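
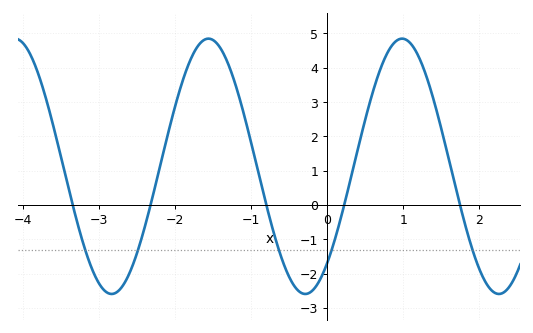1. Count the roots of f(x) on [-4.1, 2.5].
5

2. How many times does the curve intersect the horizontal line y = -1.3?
5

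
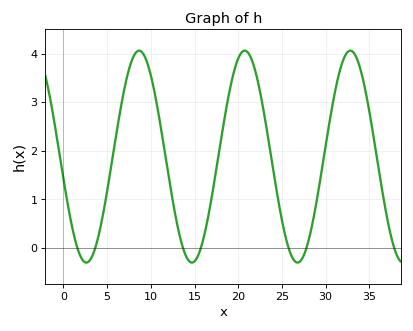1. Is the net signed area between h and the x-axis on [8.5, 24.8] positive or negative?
positive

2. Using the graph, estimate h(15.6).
-0.1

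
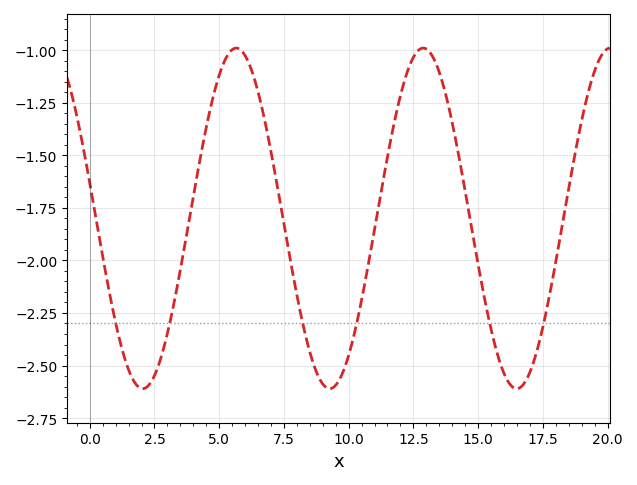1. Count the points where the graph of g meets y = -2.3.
6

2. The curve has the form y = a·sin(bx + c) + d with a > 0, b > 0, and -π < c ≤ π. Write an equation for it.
y = 0.81sin(0.87x + 2.93) - 1.8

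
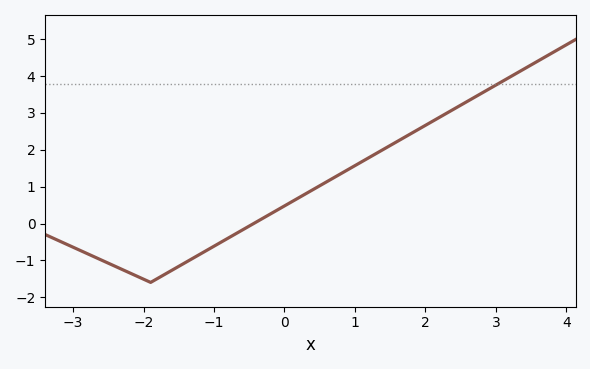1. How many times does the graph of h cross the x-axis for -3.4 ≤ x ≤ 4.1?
1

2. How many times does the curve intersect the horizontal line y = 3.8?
1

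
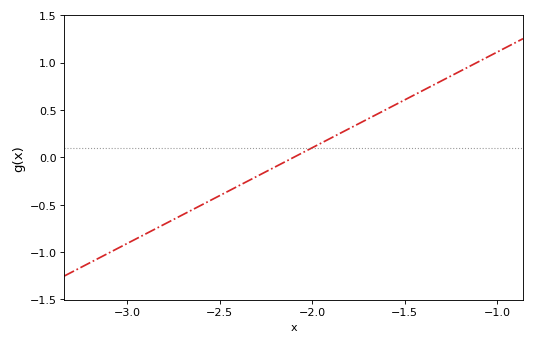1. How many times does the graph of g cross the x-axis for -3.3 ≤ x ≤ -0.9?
1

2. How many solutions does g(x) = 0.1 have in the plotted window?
1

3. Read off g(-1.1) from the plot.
1.01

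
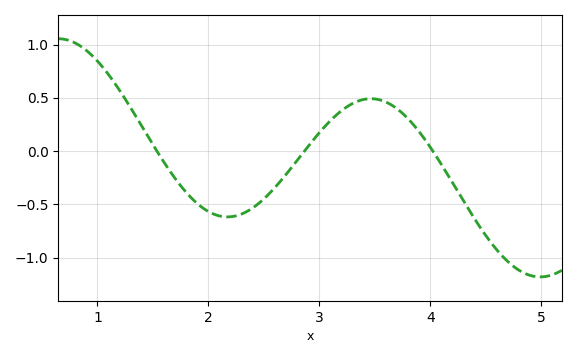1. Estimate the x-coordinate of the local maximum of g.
3.5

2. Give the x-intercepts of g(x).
1.5, 2.9, 4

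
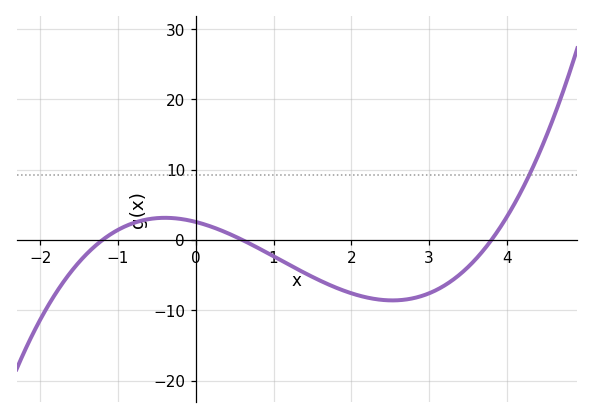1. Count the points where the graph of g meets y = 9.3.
1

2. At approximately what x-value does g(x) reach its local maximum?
-0.394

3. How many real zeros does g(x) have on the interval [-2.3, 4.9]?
3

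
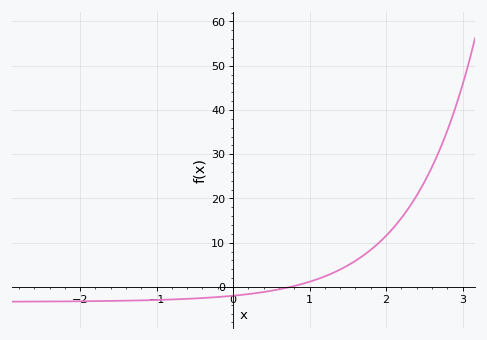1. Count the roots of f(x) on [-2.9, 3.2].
1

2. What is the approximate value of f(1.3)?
3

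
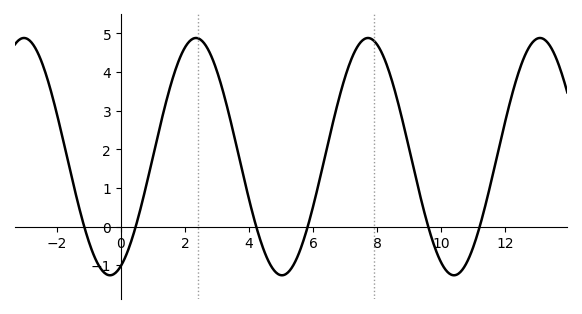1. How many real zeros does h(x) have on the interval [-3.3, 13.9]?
6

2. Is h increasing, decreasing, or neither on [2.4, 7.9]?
neither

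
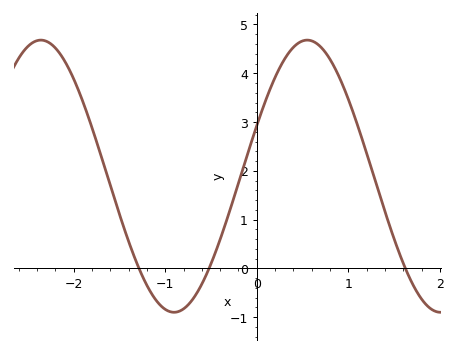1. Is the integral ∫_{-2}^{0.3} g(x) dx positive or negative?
positive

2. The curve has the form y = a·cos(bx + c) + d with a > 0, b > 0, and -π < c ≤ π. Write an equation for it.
y = 2.79cos(2.16x - 1.19) + 1.89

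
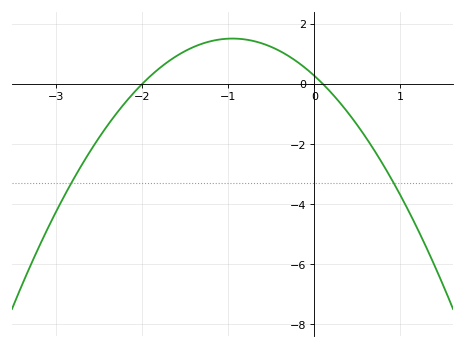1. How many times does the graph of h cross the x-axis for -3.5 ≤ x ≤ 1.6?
2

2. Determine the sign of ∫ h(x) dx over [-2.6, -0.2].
positive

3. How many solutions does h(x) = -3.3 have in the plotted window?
2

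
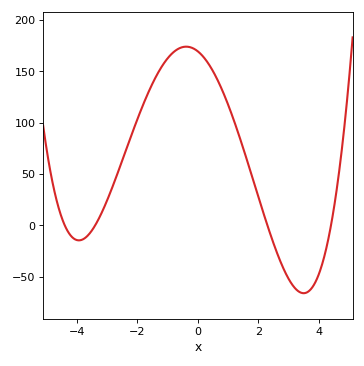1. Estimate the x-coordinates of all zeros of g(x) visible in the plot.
-4.4, -3.4, 2.2, 4.4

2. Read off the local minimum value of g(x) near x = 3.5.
-65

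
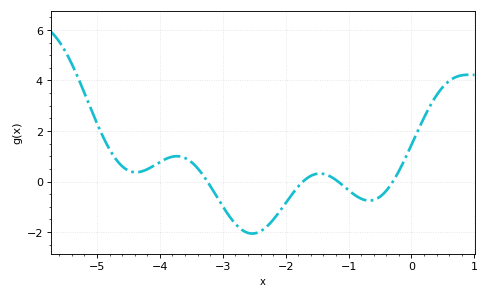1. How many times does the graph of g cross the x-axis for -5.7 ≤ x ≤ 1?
4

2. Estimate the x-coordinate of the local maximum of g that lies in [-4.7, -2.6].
-3.73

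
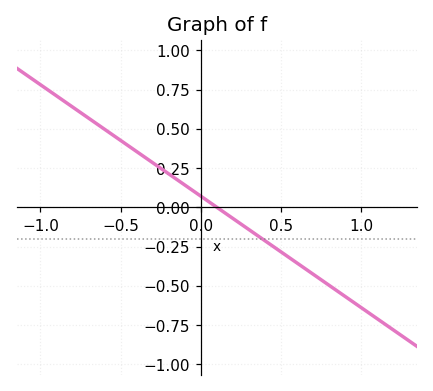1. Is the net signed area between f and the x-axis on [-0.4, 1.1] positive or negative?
negative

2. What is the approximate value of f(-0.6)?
0.5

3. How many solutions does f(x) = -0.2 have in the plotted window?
1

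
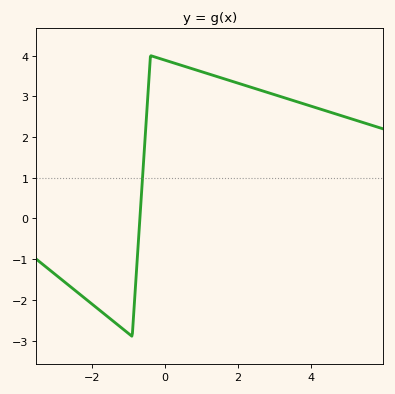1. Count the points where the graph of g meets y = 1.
1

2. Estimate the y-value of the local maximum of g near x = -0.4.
4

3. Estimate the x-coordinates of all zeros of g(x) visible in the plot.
-0.6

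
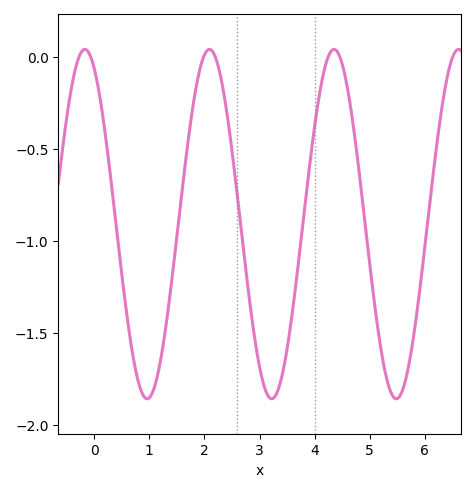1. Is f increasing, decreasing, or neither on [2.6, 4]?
neither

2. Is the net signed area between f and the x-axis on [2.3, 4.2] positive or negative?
negative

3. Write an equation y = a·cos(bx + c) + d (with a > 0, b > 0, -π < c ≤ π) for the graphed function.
y = 0.95cos(2.8x + 0.47) - 0.91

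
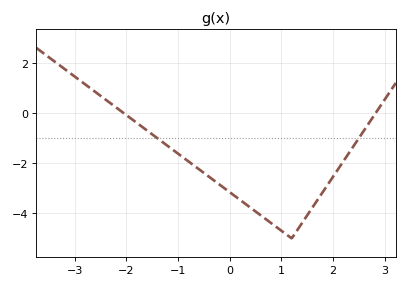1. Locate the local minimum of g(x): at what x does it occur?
1.2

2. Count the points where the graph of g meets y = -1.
2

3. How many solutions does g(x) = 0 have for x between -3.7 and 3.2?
2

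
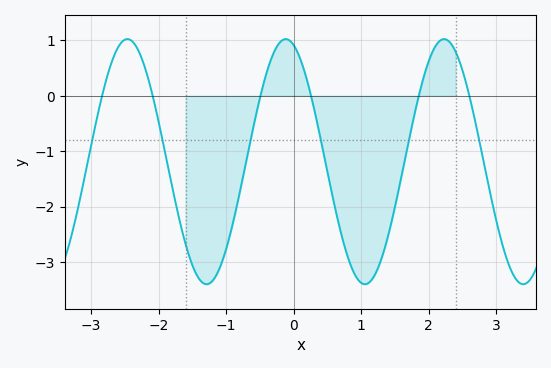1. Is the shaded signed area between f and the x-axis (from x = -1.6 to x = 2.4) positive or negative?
negative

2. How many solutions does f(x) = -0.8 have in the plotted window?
6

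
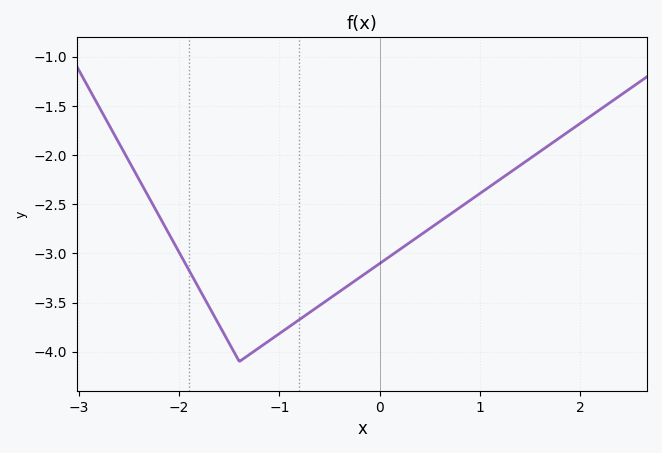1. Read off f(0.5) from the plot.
-2.75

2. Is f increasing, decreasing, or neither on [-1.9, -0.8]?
neither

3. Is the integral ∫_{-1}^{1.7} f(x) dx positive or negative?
negative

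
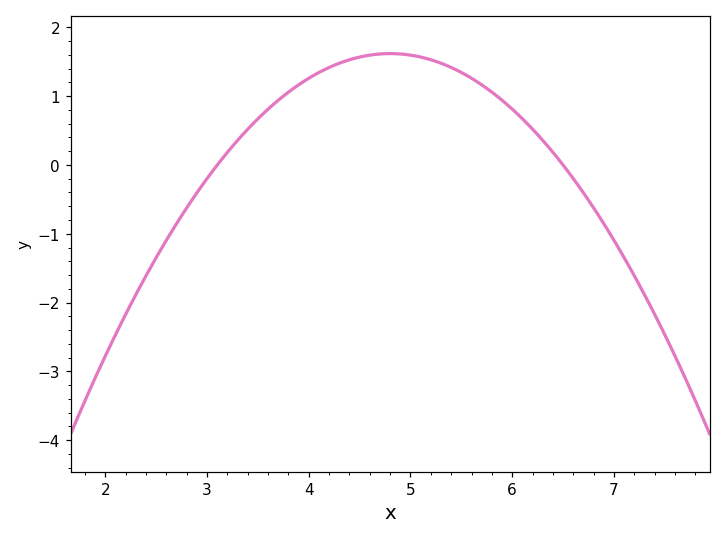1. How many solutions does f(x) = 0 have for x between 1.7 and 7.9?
2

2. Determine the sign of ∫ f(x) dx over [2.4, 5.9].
positive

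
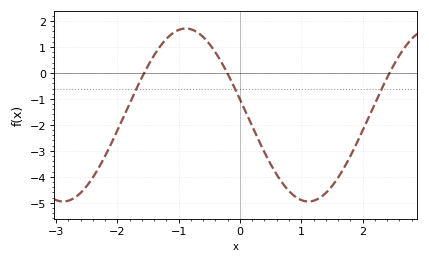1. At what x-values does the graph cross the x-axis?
-1.56, -0.208, 2.44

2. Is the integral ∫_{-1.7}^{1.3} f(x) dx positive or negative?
negative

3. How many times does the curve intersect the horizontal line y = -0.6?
3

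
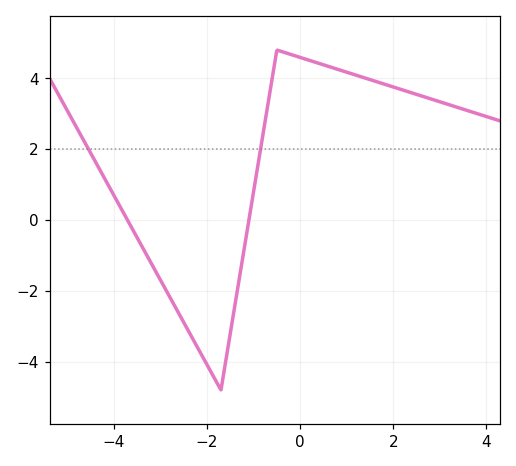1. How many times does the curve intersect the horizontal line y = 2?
2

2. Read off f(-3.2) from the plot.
-1.21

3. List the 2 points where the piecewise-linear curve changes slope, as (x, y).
(-1.7, -4.8); (-0.5, 4.8)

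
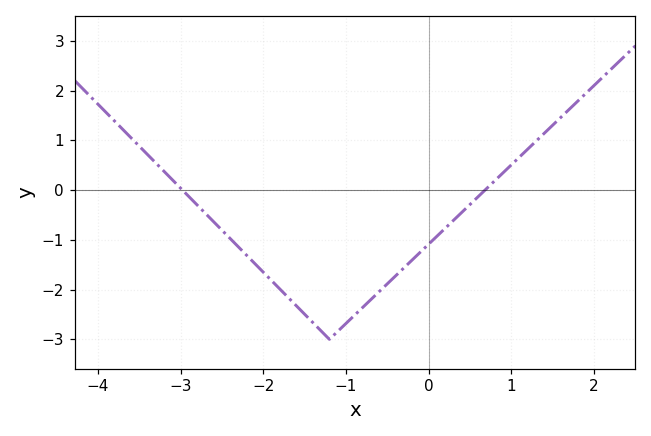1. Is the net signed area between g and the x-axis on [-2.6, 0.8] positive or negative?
negative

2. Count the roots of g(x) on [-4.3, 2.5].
2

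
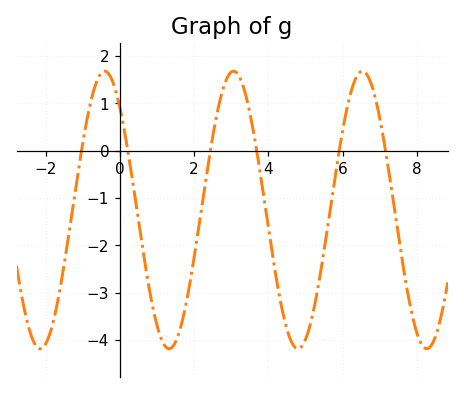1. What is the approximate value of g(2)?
-2.3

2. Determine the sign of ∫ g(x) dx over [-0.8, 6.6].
negative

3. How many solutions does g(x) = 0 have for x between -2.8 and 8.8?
6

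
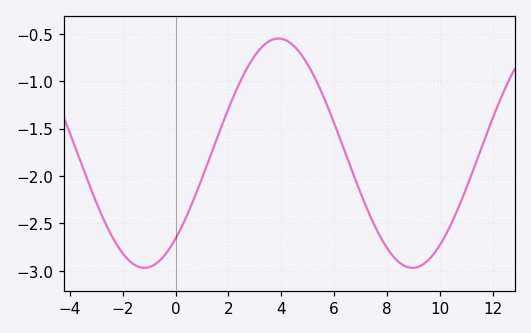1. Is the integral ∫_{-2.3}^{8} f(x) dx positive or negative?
negative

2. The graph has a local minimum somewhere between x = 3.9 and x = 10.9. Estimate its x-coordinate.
9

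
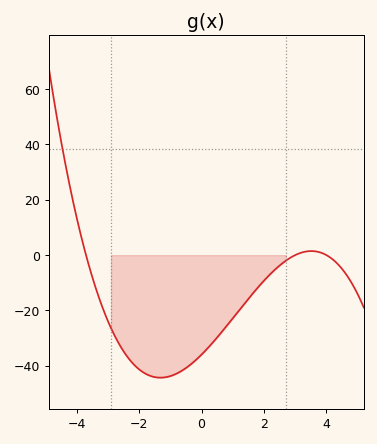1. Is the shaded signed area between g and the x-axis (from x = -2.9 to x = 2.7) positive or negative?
negative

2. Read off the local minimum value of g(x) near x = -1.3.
-44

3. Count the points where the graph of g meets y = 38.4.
1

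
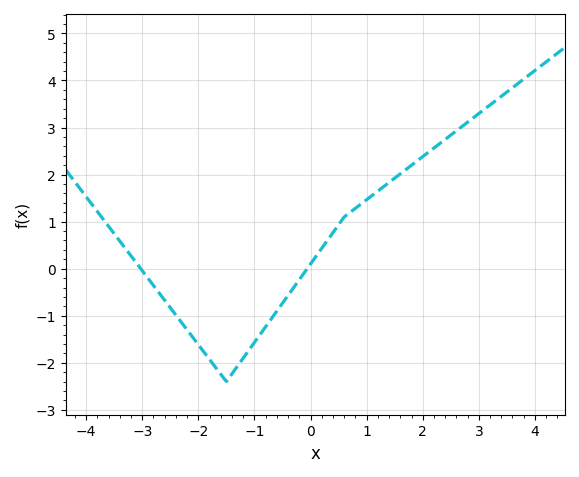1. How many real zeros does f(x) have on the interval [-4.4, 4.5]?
2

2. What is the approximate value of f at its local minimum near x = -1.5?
-2.4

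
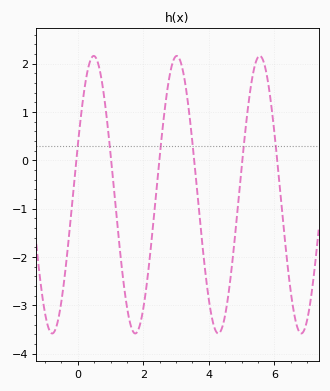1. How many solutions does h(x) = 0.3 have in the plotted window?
6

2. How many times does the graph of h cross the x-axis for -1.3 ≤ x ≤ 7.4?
6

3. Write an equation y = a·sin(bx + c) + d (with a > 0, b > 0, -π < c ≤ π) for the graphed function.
y = 2.87sin(2.5x + 0.36) - 0.71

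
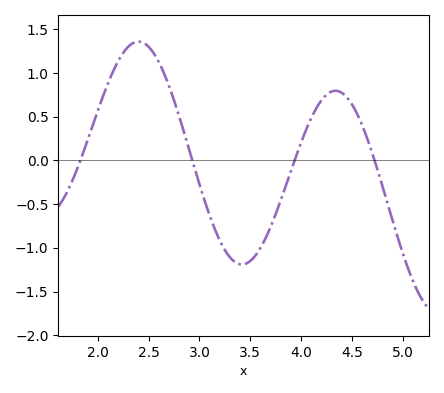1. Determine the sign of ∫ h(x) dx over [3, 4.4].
negative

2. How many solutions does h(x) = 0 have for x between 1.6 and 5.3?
4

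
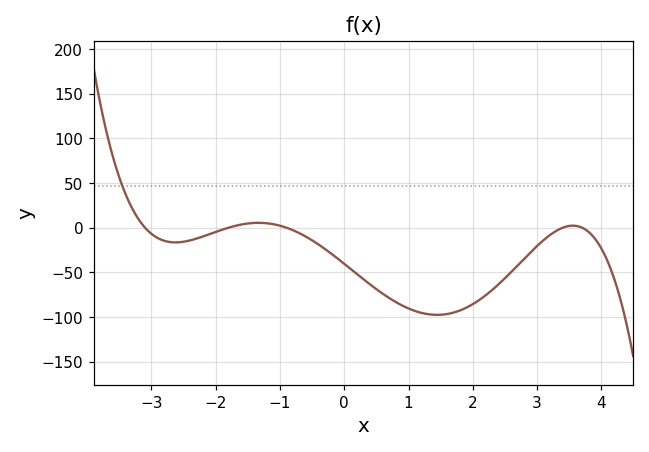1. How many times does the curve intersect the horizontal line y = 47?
1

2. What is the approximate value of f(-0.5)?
-14.2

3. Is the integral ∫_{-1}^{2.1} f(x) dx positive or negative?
negative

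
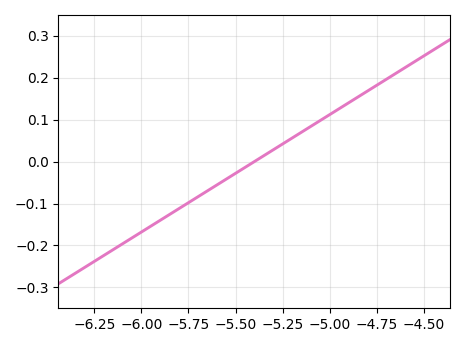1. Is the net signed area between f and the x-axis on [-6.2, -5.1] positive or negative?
negative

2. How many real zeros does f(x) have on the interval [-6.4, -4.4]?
1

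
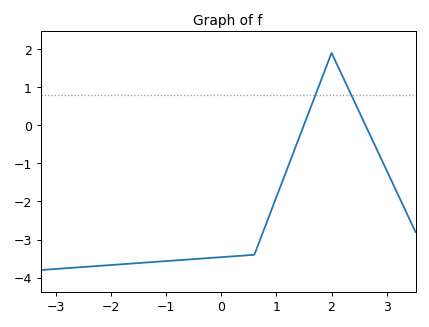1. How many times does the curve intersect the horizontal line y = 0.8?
2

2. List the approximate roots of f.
1.5, 2.62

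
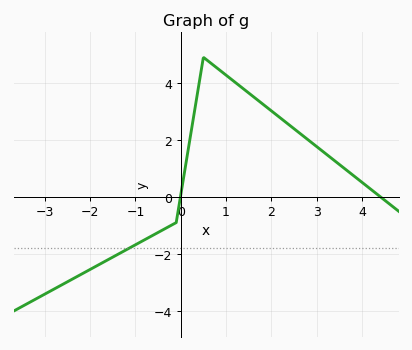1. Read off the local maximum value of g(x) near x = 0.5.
4.9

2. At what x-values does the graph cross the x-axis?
-0.007, 4.41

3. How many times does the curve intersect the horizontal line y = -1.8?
1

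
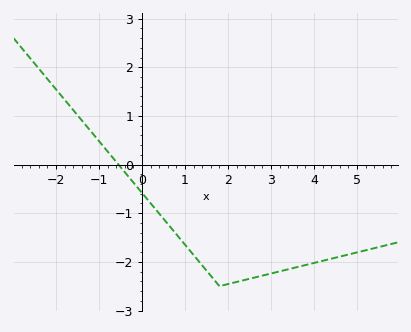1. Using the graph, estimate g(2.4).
-2.37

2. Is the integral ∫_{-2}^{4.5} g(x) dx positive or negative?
negative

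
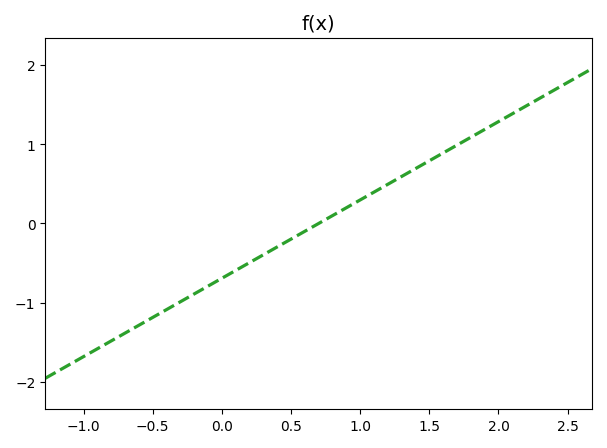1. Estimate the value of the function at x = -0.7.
-1.39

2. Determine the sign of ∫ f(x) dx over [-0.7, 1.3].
negative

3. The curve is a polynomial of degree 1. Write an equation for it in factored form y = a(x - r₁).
y = 0.99(x - 0.7)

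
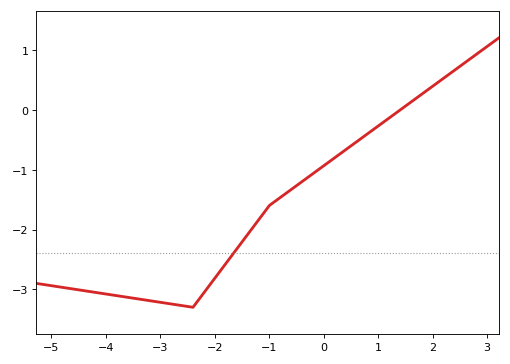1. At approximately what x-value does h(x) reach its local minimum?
-2.4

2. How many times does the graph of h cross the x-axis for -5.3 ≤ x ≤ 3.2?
1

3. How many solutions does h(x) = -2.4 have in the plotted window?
1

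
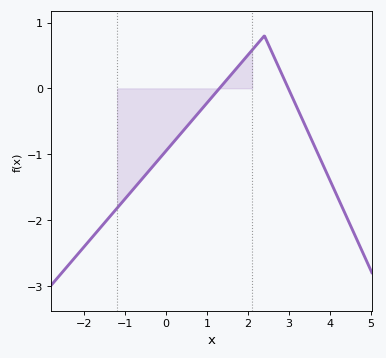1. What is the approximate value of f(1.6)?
0.218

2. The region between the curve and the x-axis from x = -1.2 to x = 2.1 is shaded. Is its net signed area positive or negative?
negative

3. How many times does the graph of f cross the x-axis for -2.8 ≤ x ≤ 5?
2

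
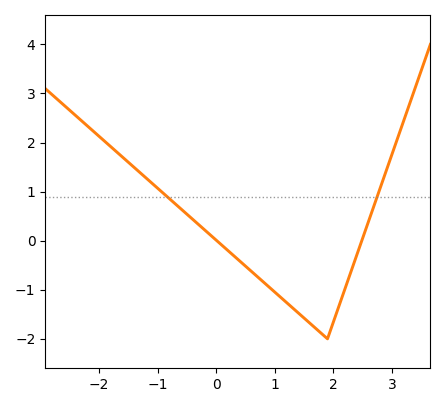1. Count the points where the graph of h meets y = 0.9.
2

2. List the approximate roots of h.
0.01, 2.49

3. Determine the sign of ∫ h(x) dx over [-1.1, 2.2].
negative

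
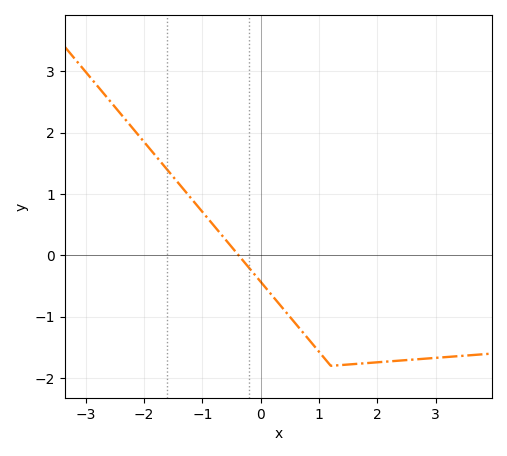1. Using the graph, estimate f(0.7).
-1.23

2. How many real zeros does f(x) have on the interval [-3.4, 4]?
1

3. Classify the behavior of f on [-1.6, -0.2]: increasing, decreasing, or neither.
decreasing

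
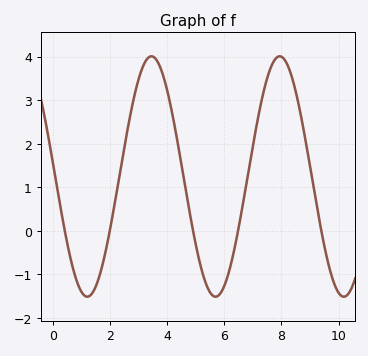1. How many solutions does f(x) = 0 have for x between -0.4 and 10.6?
5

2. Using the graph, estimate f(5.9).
-1.4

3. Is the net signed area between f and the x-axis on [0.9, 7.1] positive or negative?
positive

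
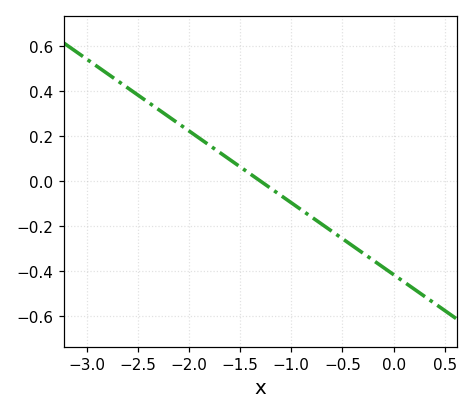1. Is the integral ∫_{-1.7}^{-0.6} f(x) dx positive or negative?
negative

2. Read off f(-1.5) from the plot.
0.06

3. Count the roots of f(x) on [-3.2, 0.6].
1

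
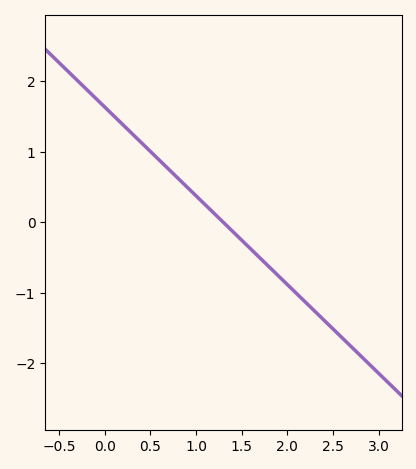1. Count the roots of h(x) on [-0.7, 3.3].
1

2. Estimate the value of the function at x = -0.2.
1.89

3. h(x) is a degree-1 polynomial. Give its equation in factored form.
y = -1.26(x - 1.3)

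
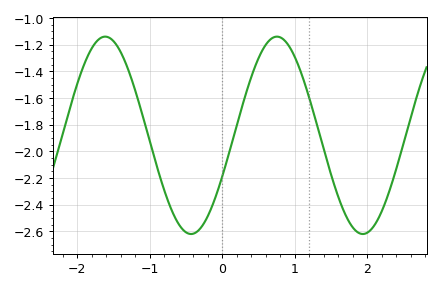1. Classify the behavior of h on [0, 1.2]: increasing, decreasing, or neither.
neither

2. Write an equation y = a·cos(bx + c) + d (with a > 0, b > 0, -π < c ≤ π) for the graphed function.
y = 0.74cos(2.6x - 2) - 1.88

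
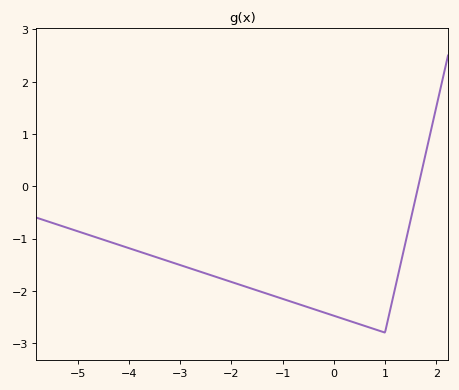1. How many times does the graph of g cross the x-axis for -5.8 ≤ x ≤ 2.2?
1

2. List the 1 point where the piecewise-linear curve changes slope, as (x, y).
(1, -2.8)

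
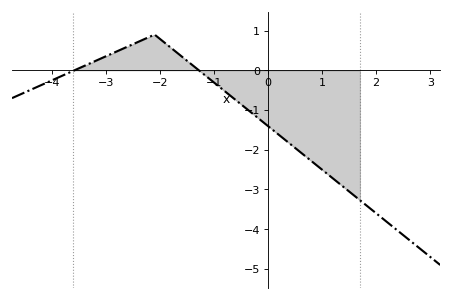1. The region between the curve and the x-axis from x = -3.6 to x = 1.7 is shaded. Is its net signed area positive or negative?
negative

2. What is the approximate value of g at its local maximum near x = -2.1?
0.899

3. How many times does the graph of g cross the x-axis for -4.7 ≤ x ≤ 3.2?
2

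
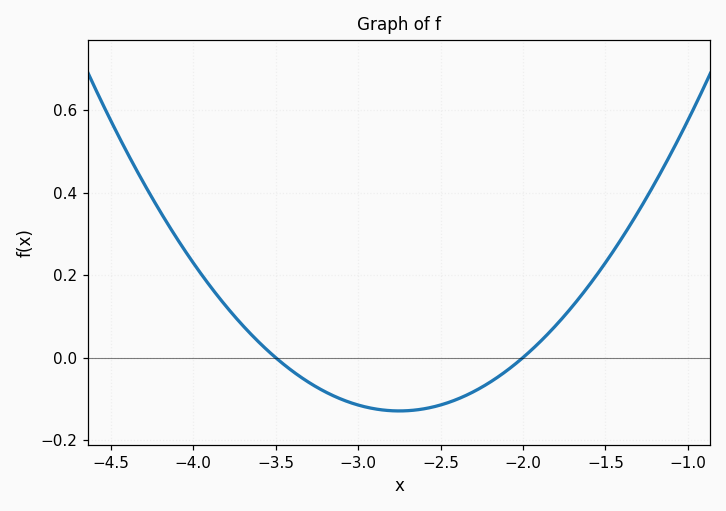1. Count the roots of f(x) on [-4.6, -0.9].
2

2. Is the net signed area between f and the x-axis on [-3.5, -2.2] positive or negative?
negative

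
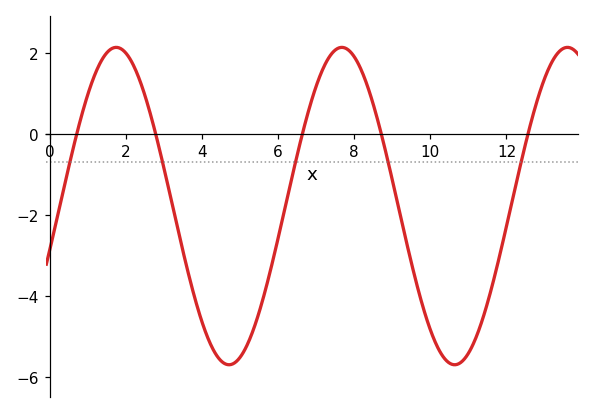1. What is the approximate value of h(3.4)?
-2.48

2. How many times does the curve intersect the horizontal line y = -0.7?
5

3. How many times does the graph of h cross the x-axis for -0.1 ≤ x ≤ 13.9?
5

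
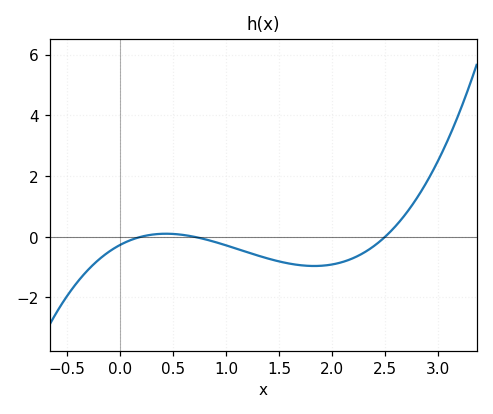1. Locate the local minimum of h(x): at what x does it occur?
1.83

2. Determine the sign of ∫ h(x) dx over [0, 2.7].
negative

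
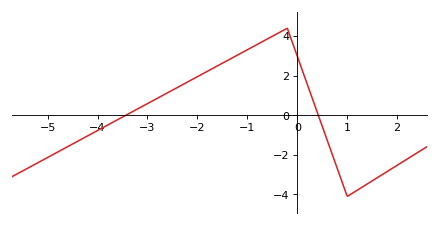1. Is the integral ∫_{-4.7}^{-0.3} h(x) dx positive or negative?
positive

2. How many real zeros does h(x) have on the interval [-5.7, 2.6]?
2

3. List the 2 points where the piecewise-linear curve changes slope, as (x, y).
(-0.2, 4.4); (1, -4.1)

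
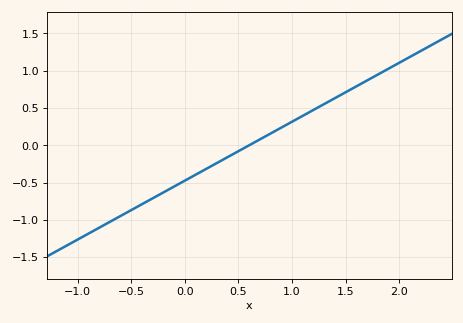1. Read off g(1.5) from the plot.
0.7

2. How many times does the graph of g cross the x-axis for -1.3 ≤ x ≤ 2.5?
1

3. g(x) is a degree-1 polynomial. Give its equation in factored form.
y = 0.79(x - 0.6)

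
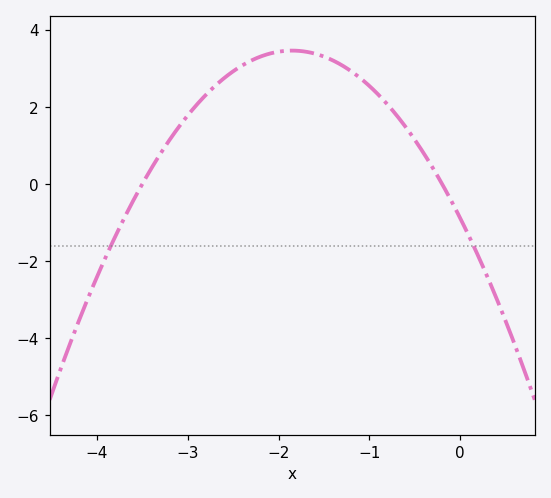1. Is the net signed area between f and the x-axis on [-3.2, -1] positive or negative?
positive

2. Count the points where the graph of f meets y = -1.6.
2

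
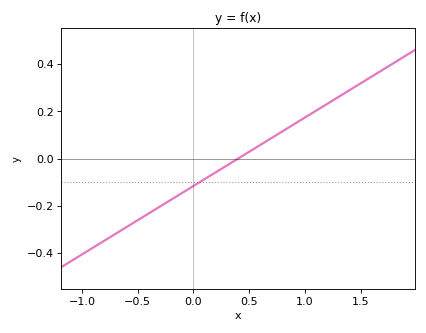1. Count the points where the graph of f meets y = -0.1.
1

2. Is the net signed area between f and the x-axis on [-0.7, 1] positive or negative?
negative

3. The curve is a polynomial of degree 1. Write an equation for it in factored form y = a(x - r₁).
y = 0.29(x - 0.4)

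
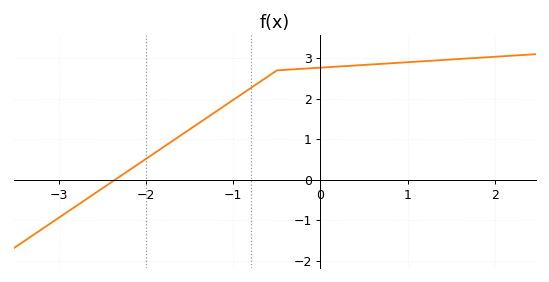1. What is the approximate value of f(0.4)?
2.8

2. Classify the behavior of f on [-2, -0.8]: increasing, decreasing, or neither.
increasing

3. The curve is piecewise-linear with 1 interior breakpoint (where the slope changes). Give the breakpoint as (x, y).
(-0.5, 2.7)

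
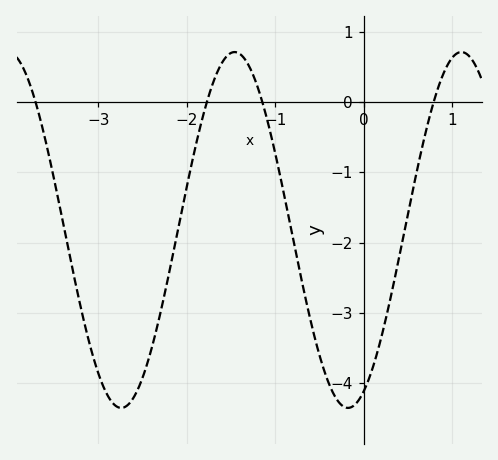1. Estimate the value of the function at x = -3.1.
-3.4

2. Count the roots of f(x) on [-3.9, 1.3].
4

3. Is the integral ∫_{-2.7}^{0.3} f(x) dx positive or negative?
negative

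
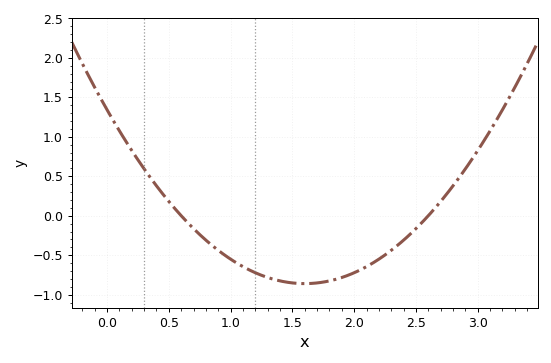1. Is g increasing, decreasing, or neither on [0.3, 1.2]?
decreasing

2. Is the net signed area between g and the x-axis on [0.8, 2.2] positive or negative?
negative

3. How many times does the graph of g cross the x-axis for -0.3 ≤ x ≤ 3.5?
2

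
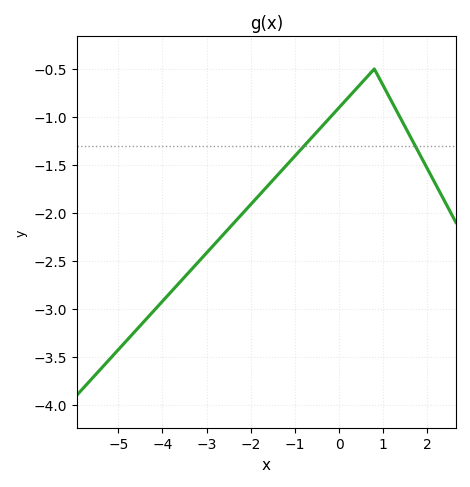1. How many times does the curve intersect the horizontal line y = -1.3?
2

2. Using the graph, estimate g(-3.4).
-2.6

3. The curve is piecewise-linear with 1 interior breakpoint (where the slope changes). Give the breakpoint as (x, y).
(0.8, -0.5)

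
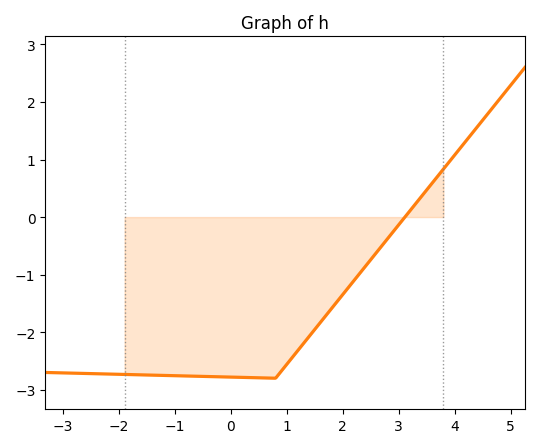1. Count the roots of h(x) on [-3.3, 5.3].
1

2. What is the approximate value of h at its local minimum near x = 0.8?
-2.8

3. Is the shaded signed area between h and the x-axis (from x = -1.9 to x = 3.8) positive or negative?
negative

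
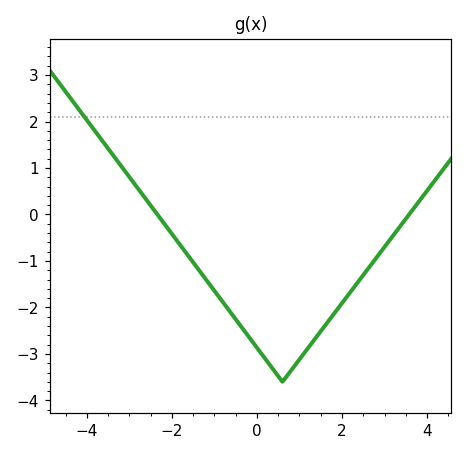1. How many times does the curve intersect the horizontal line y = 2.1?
1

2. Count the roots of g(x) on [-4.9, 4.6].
2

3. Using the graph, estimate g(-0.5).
-2.25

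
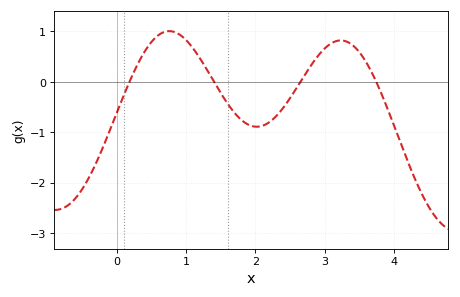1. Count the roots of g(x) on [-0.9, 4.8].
4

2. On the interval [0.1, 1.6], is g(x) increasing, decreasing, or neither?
neither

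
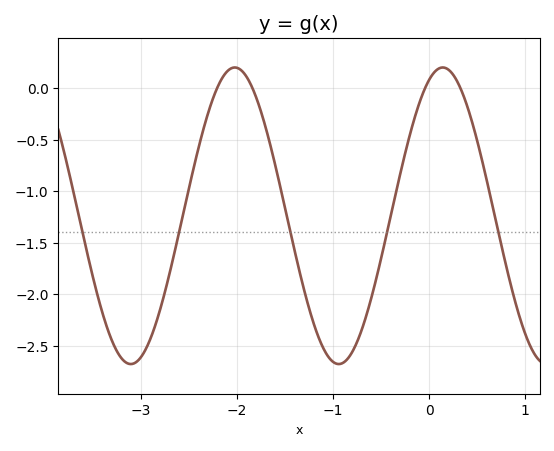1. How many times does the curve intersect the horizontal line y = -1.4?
5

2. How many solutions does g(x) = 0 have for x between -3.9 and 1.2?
4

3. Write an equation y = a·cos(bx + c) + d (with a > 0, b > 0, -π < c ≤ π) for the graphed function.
y = 1.44cos(2.9x - 0.41) - 1.24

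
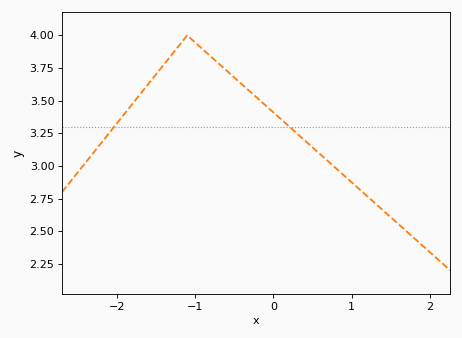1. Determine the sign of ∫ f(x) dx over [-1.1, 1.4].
positive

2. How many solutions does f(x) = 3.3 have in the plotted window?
2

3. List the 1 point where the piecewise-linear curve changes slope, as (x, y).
(-1.1, 4)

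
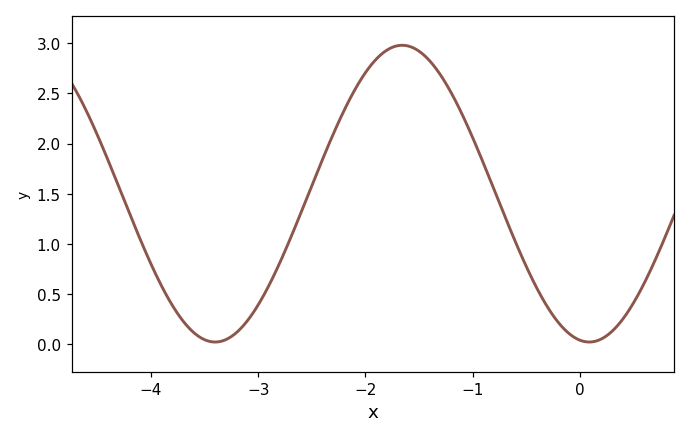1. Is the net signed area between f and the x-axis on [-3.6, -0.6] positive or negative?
positive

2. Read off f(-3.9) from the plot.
0.575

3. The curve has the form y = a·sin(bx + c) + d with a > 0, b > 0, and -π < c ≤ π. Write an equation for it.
y = 1.48sin(1.8x - 1.73) + 1.5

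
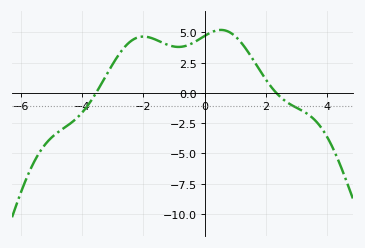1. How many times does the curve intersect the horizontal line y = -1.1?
2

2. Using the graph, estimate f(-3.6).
-0.2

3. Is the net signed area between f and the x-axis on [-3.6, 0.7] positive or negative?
positive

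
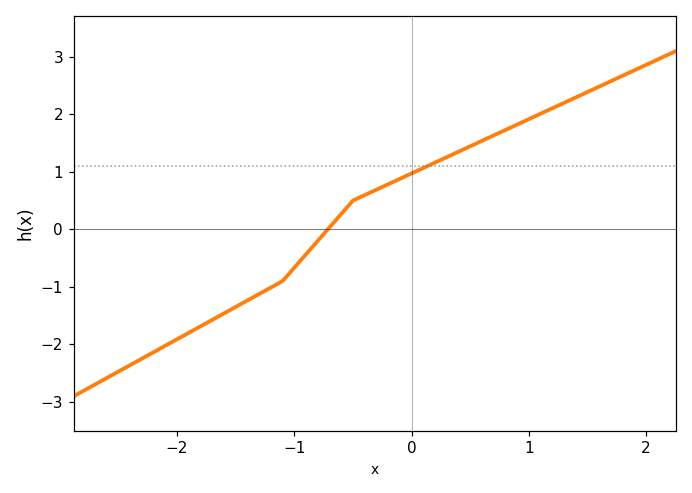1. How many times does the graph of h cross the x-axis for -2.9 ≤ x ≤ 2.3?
1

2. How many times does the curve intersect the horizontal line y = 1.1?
1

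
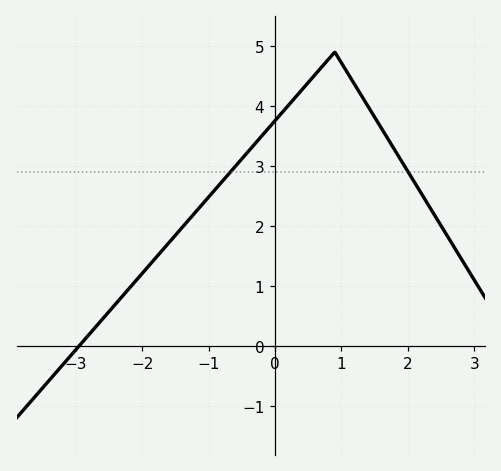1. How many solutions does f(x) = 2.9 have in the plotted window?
2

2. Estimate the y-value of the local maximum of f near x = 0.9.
4.9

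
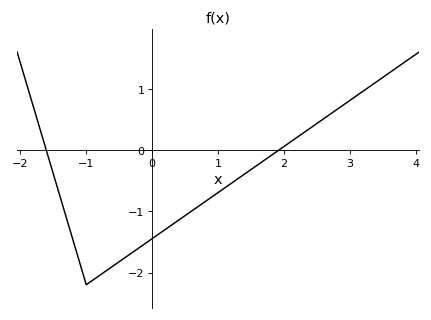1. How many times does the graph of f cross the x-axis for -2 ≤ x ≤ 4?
2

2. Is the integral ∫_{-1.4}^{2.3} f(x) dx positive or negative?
negative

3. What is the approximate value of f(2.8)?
0.7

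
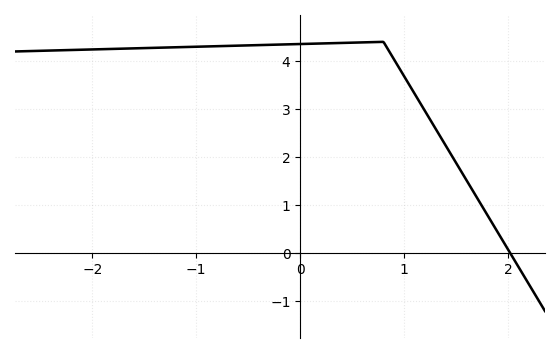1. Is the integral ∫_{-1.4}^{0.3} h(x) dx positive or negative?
positive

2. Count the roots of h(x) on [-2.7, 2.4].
1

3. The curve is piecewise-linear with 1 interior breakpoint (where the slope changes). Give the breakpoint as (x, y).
(0.8, 4.4)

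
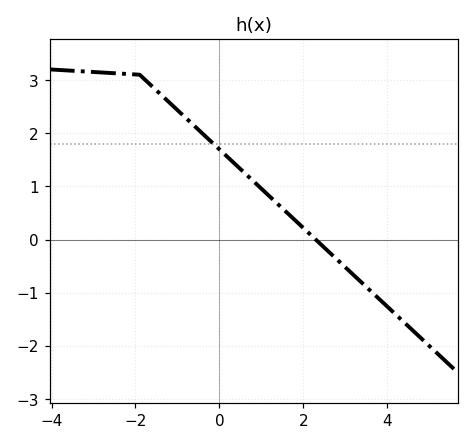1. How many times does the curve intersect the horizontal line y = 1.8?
1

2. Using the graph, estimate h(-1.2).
2.6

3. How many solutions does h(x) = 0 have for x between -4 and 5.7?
1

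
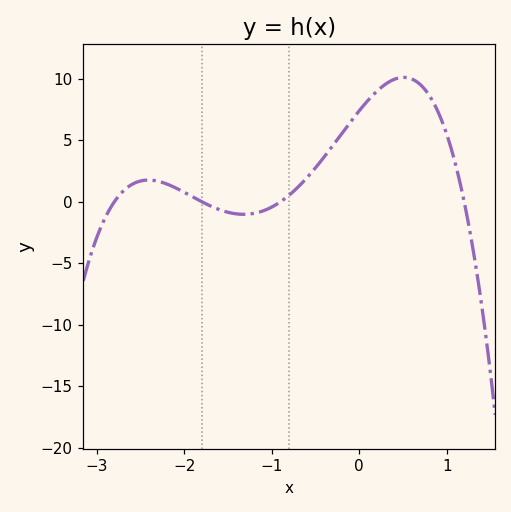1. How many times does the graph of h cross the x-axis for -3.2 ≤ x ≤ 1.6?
4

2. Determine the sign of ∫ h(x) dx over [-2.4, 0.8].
positive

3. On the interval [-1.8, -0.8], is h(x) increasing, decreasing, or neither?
neither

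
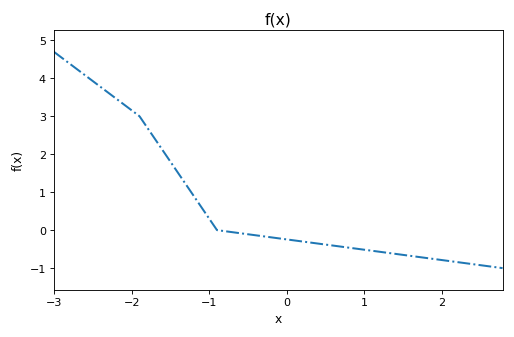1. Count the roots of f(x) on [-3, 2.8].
1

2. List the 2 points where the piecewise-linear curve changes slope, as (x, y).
(-1.9, 3); (-0.9, 0)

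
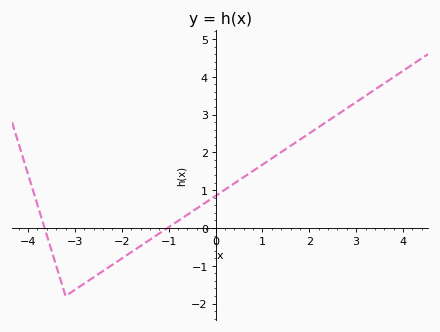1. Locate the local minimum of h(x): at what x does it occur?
-3.2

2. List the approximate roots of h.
-3.65, -1.02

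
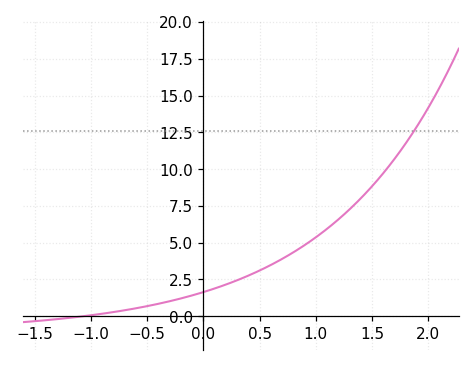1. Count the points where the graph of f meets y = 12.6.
1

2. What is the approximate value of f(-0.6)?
0.54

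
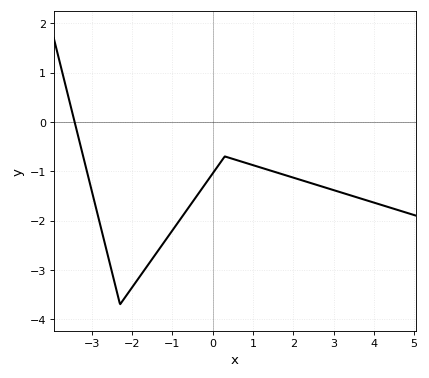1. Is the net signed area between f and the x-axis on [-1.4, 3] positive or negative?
negative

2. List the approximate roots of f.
-3.43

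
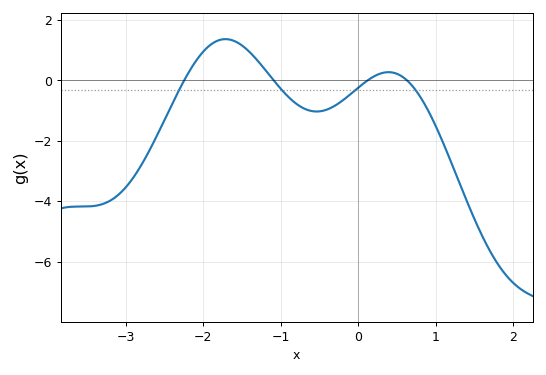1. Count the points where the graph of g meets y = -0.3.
4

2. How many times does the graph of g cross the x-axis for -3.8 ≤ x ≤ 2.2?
4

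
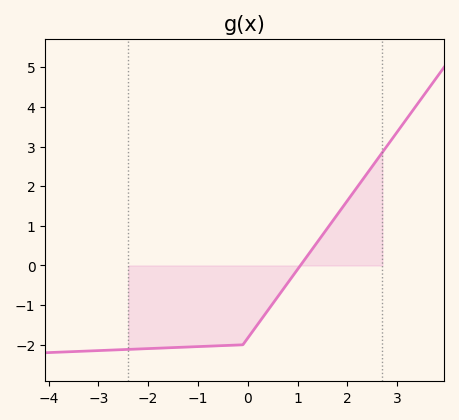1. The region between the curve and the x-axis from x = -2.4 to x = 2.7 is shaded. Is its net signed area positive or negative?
negative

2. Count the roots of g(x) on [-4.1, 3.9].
1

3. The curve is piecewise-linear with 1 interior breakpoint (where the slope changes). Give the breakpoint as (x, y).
(-0.1, -2)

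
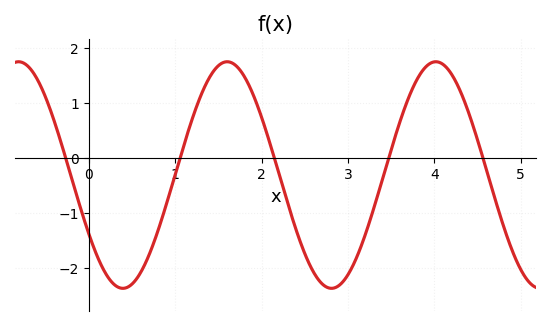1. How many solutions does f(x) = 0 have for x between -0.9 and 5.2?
5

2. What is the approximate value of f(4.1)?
1.7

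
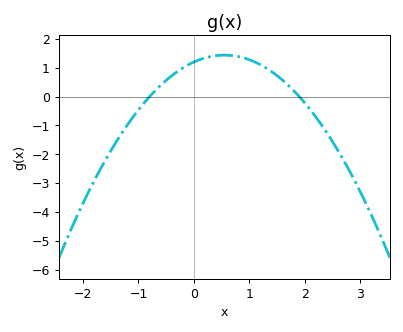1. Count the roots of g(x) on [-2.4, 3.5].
2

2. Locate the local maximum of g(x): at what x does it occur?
0.5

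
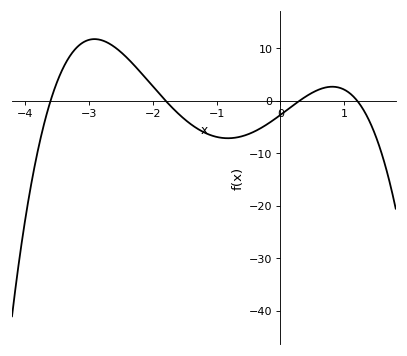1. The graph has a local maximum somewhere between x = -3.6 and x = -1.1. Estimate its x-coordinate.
-2.91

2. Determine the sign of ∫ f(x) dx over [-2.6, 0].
negative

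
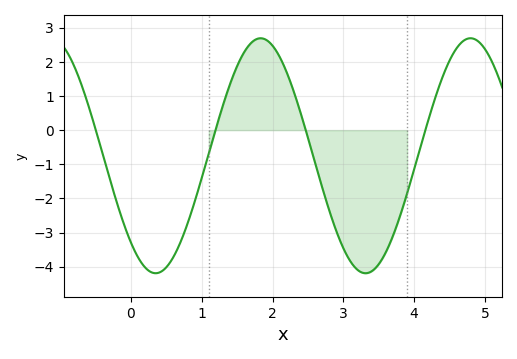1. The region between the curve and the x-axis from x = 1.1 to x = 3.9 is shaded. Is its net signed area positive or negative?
negative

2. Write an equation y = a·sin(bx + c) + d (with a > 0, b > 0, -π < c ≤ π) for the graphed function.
y = 3.44sin(2.1x - 2.3) - 0.75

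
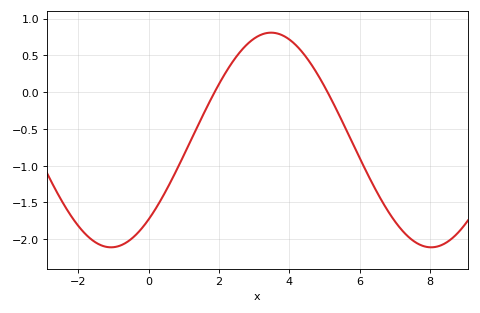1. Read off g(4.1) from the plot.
0.679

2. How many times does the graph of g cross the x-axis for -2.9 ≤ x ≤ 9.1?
2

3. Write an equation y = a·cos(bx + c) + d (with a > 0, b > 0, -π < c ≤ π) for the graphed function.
y = 1.46cos(0.69x - 2.4) - 0.65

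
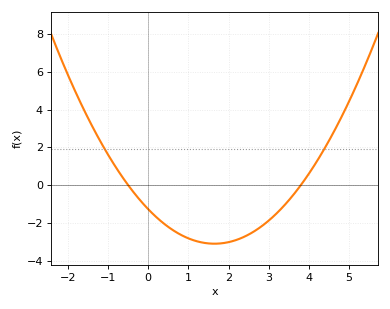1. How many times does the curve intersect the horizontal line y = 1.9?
2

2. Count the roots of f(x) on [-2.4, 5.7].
2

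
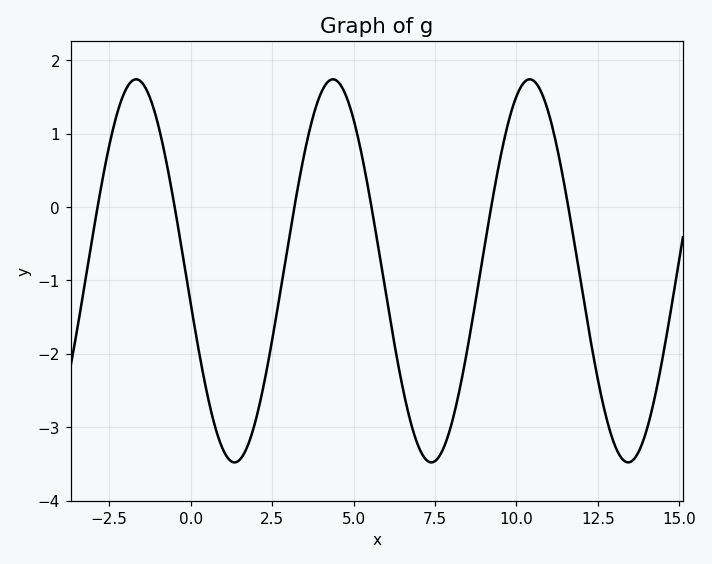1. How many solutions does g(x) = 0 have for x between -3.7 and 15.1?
6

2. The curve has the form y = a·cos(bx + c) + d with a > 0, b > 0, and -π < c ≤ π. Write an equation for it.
y = 2.61cos(1.04x + 1.74) - 0.87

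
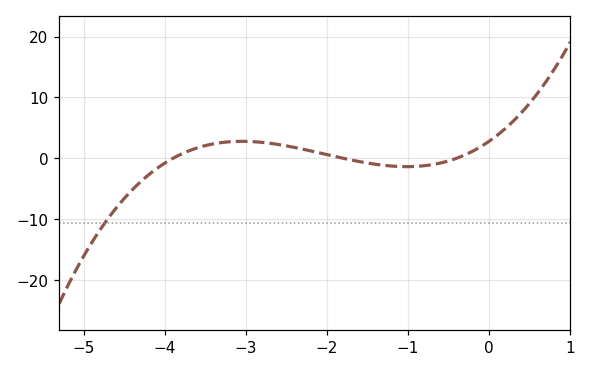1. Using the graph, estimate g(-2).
0.602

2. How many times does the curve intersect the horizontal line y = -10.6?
1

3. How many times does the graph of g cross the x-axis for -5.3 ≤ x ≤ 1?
3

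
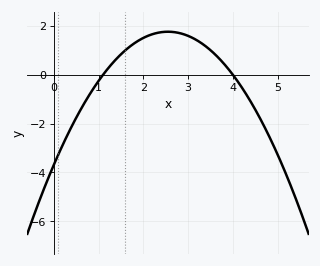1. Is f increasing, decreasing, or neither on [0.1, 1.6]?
increasing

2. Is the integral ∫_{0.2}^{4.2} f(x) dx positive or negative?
positive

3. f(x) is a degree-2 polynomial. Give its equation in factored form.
y = -0.84(x - 1.1)(x - 4)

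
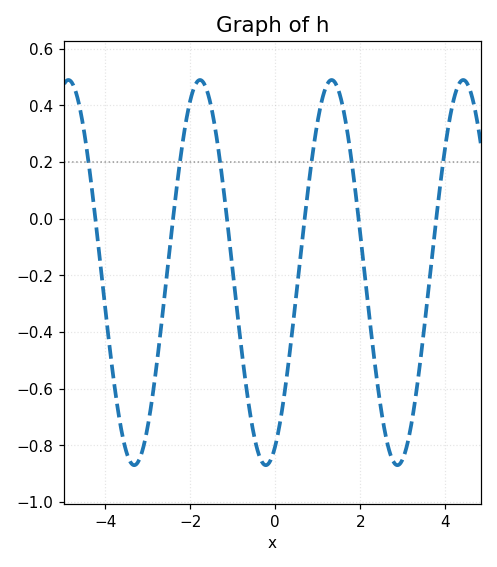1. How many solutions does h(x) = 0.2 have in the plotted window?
6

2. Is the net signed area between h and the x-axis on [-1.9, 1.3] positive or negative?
negative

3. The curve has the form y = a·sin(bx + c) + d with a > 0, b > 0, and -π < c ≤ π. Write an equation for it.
y = 0.68sin(2.03x - 1.12) - 0.19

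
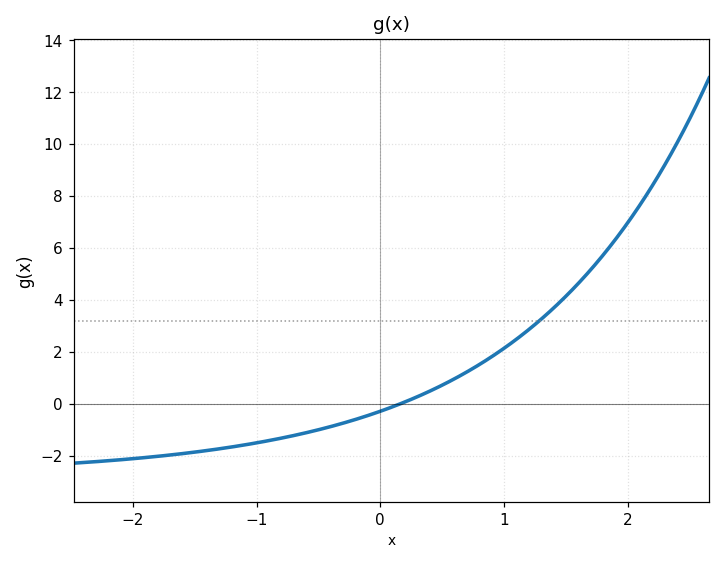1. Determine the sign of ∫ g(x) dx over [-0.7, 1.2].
positive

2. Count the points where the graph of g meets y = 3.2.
1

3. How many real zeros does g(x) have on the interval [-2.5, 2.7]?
1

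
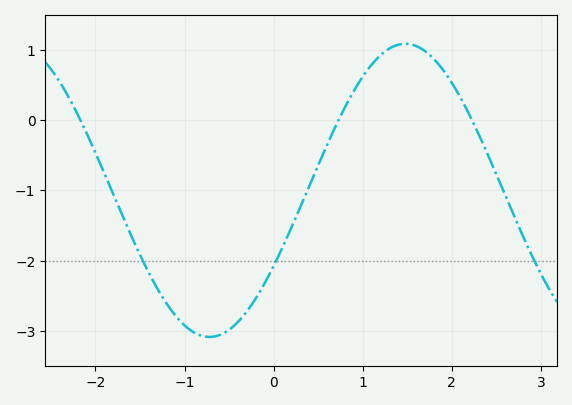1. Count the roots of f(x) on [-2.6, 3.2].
3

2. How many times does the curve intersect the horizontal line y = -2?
3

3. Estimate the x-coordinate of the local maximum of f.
1.5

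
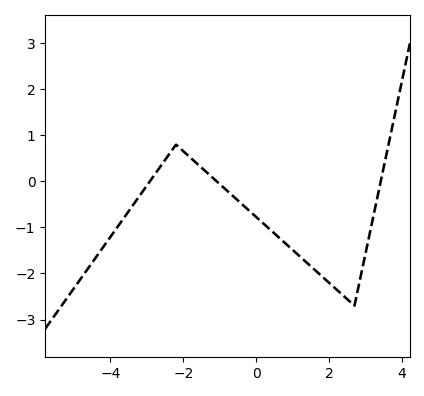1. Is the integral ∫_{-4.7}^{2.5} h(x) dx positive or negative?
negative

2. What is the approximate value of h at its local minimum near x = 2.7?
-2.7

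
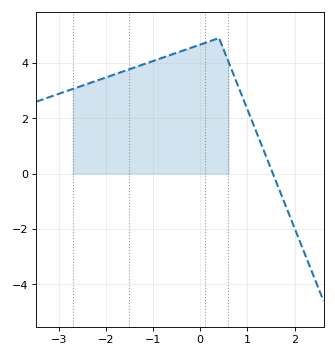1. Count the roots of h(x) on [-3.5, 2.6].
1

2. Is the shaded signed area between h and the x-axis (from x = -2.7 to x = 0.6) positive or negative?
positive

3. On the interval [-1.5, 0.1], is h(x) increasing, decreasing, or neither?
increasing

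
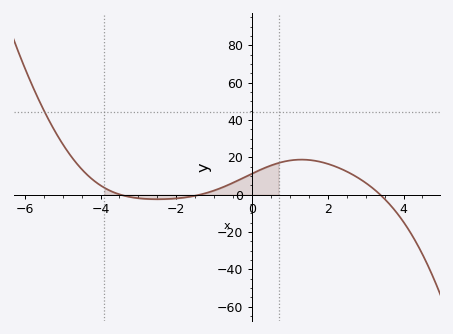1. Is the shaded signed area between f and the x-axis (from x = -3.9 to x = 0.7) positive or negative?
positive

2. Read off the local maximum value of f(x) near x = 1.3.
18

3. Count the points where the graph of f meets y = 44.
1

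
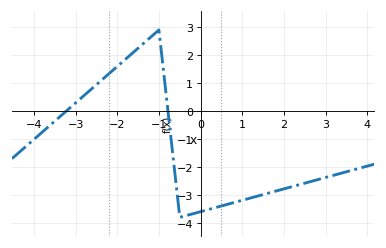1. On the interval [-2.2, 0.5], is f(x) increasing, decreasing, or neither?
neither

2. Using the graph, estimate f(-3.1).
0.2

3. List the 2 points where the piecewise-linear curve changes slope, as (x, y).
(-1, 2.9); (-0.5, -3.8)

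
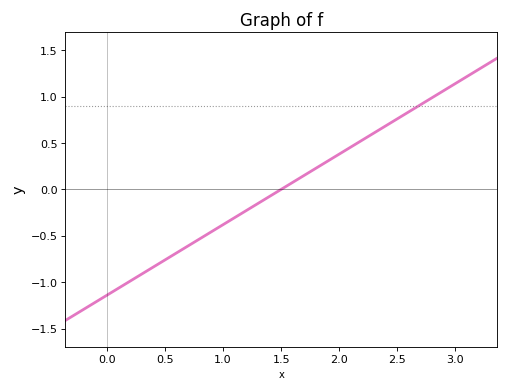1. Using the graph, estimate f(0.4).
-0.836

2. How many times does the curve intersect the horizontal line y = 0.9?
1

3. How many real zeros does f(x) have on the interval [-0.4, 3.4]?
1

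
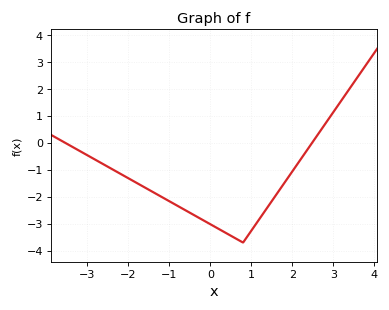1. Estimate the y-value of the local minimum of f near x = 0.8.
-3.7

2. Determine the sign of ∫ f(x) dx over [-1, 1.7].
negative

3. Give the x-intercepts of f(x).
-3.6, 2.4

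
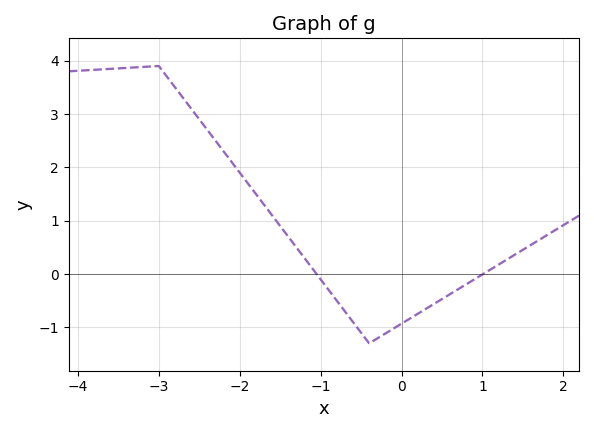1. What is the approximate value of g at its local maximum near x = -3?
3.9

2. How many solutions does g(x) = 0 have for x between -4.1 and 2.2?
2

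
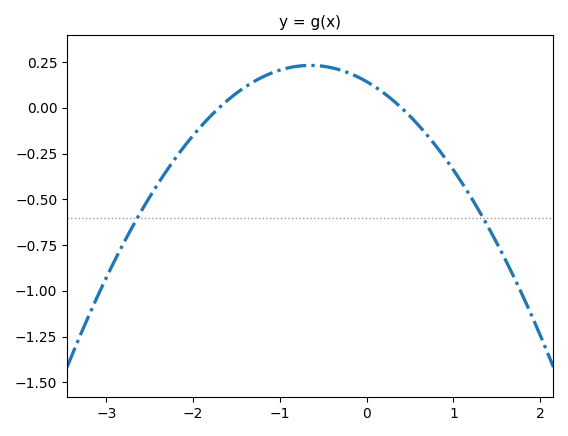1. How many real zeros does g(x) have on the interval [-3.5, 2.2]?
2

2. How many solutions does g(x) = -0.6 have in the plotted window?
2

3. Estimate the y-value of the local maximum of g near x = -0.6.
0.24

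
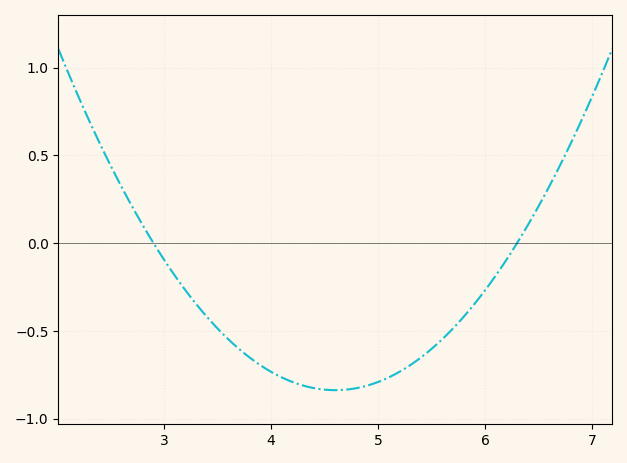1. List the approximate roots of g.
2.9, 6.3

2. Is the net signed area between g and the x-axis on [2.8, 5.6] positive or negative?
negative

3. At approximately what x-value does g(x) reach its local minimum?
4.6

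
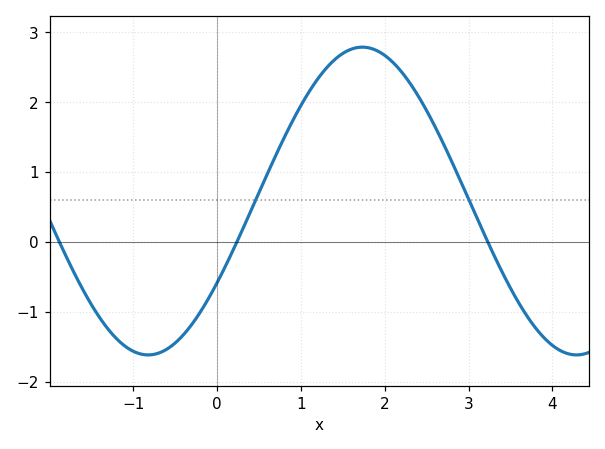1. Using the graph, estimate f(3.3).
-0.176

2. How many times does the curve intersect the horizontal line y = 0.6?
2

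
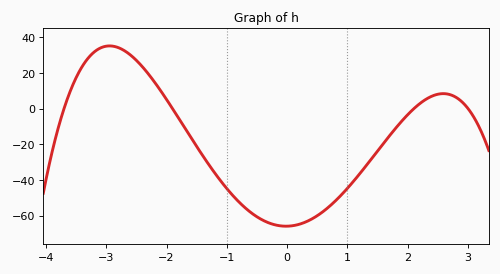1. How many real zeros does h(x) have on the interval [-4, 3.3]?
4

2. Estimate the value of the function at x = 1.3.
-32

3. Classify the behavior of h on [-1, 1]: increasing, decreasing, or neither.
neither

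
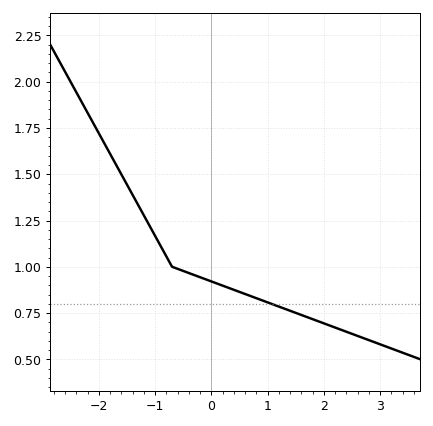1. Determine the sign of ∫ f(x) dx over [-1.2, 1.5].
positive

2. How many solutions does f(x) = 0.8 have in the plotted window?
1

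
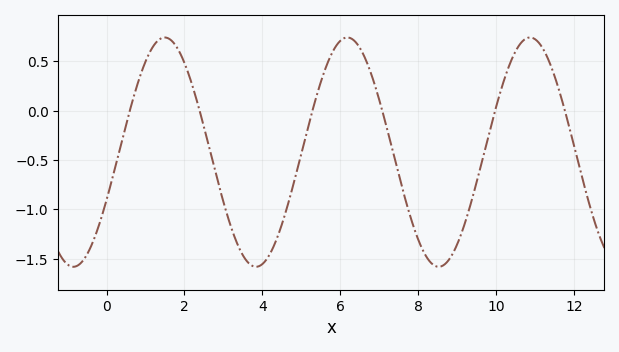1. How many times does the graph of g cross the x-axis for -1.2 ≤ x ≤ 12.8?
6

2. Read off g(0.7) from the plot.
0.15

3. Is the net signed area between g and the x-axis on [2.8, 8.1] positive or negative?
negative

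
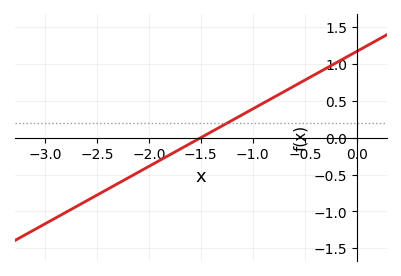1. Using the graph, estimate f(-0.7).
0.624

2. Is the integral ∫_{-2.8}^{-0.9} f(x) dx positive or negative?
negative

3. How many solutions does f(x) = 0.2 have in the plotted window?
1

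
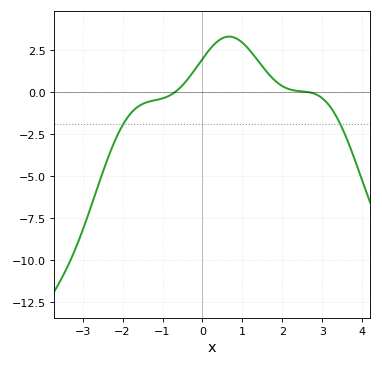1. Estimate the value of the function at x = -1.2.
-0.4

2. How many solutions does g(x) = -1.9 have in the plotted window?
2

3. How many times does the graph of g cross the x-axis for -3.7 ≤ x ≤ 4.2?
2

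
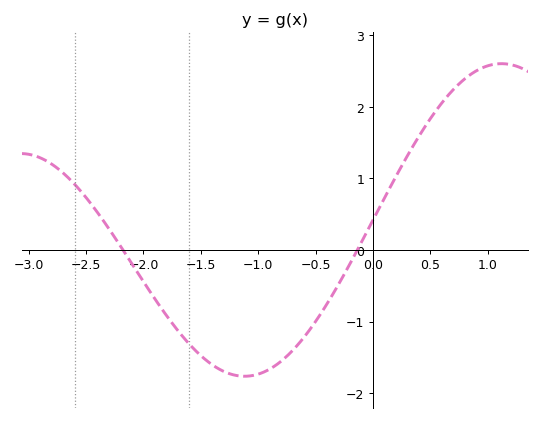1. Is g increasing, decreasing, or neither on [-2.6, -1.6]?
decreasing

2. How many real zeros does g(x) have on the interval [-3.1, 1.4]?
2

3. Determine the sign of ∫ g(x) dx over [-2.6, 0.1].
negative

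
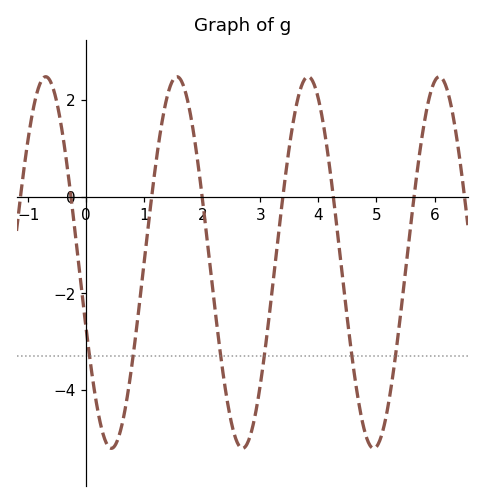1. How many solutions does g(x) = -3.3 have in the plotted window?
6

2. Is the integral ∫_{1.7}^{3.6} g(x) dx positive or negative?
negative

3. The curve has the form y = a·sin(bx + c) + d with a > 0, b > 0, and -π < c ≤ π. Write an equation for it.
y = 3.84sin(2.78x - 2.77) - 1.36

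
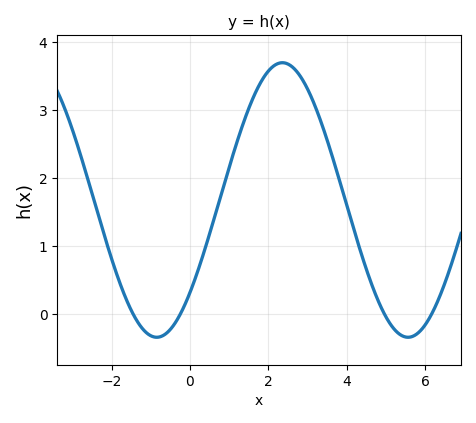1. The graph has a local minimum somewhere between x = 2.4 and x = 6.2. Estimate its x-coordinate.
5.57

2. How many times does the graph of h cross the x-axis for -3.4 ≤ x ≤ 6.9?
4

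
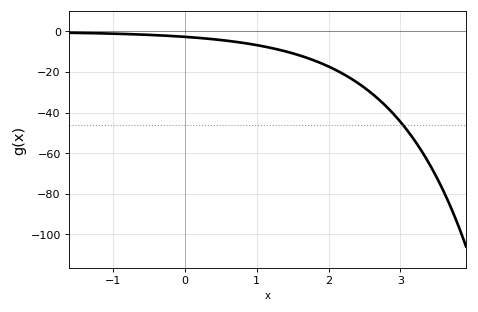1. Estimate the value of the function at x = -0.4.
-1.95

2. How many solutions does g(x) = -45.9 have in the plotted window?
1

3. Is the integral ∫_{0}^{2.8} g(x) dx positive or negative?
negative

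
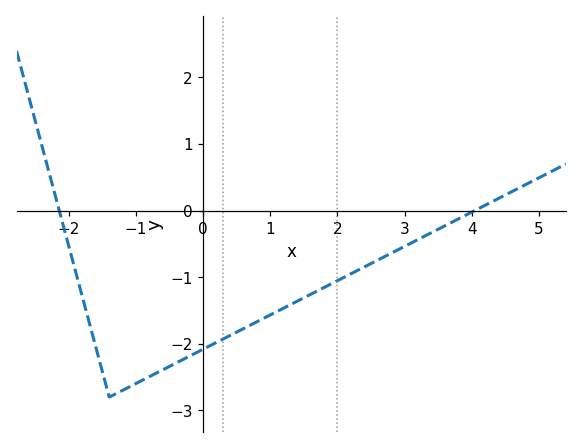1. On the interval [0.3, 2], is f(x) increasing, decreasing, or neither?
increasing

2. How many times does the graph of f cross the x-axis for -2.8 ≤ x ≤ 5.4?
2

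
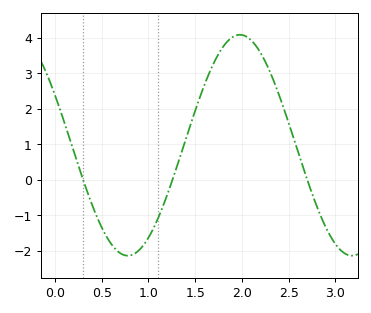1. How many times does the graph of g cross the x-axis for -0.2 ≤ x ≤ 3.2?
3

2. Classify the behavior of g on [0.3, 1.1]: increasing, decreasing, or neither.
neither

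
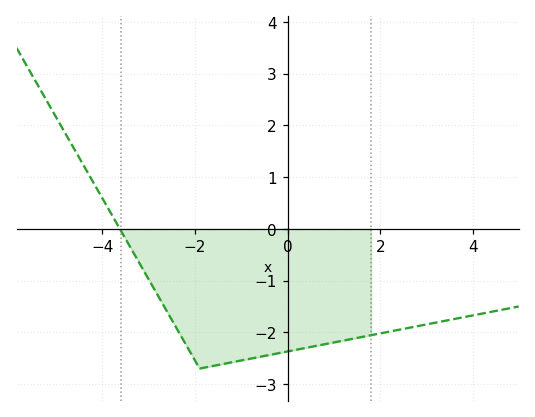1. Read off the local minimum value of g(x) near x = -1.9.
-2.7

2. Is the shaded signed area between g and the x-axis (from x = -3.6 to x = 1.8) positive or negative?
negative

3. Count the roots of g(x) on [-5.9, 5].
1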